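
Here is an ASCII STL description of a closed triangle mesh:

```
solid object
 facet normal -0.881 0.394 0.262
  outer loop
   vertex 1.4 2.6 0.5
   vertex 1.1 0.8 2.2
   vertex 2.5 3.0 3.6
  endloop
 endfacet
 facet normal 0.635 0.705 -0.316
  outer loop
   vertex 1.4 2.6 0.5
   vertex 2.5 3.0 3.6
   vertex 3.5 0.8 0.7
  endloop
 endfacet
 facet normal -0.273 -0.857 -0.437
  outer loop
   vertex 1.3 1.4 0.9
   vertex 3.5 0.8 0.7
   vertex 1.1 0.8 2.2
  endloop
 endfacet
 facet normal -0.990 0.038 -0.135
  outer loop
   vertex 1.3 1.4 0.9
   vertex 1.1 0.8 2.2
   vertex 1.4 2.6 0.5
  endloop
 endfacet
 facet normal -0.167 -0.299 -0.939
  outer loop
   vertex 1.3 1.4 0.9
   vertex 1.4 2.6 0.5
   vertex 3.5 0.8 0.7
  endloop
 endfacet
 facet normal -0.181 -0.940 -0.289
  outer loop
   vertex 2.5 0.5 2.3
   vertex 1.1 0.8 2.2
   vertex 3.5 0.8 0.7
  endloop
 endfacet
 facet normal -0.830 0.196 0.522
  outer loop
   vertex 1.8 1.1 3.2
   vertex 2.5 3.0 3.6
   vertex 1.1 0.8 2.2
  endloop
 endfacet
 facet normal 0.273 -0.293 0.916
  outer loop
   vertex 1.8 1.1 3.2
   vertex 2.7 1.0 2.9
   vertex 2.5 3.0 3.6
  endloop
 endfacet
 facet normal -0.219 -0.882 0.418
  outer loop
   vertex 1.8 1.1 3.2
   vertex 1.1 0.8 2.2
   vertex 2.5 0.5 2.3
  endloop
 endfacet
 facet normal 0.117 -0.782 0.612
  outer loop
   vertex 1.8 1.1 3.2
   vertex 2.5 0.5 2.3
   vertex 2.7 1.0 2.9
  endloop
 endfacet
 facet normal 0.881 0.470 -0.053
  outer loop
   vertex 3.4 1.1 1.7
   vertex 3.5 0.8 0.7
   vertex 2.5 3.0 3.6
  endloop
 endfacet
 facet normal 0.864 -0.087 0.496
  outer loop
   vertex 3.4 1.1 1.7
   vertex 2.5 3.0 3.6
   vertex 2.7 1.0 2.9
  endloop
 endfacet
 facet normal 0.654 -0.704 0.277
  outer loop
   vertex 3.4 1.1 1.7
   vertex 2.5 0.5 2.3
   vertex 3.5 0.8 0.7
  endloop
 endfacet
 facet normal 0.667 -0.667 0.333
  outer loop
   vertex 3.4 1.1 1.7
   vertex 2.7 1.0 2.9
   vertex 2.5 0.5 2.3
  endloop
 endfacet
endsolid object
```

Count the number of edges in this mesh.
21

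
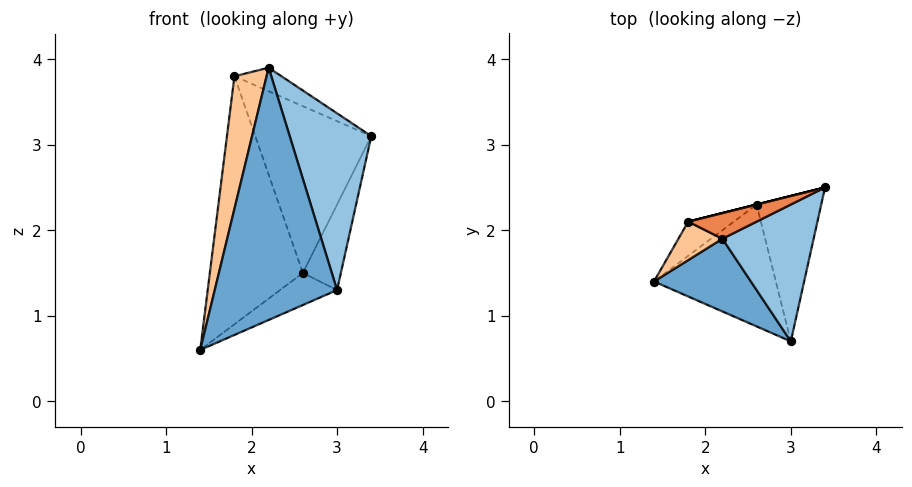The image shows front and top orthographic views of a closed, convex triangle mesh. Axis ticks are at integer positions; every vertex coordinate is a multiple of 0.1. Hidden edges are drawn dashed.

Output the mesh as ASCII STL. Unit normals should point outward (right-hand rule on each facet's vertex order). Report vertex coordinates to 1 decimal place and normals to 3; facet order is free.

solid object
 facet normal -0.476 -0.845 0.243
  outer loop
   vertex 2.2 1.9 3.9
   vertex 1.4 1.4 0.6
   vertex 3.0 0.7 1.3
  endloop
 endfacet
 facet normal 0.626 -0.616 0.477
  outer loop
   vertex 2.2 1.9 3.9
   vertex 3.0 0.7 1.3
   vertex 3.4 2.5 3.1
  endloop
 endfacet
 facet normal 0.471 0.224 -0.853
  outer loop
   vertex 2.6 2.3 1.5
   vertex 3.0 0.7 1.3
   vertex 1.4 1.4 0.6
  endloop
 endfacet
 facet normal 0.848 0.269 -0.457
  outer loop
   vertex 2.6 2.3 1.5
   vertex 3.4 2.5 3.1
   vertex 3.0 0.7 1.3
  endloop
 endfacet
 facet normal 0.152 0.668 0.729
  outer loop
   vertex 1.8 2.1 3.8
   vertex 2.2 1.9 3.9
   vertex 3.4 2.5 3.1
  endloop
 endfacet
 facet normal -0.243 0.970 0.000
  outer loop
   vertex 1.8 2.1 3.8
   vertex 3.4 2.5 3.1
   vertex 2.6 2.3 1.5
  endloop
 endfacet
 facet normal -0.482 -0.842 0.244
  outer loop
   vertex 1.8 2.1 3.8
   vertex 1.4 1.4 0.6
   vertex 2.2 1.9 3.9
  endloop
 endfacet
 facet normal -0.539 0.834 -0.115
  outer loop
   vertex 1.8 2.1 3.8
   vertex 2.6 2.3 1.5
   vertex 1.4 1.4 0.6
  endloop
 endfacet
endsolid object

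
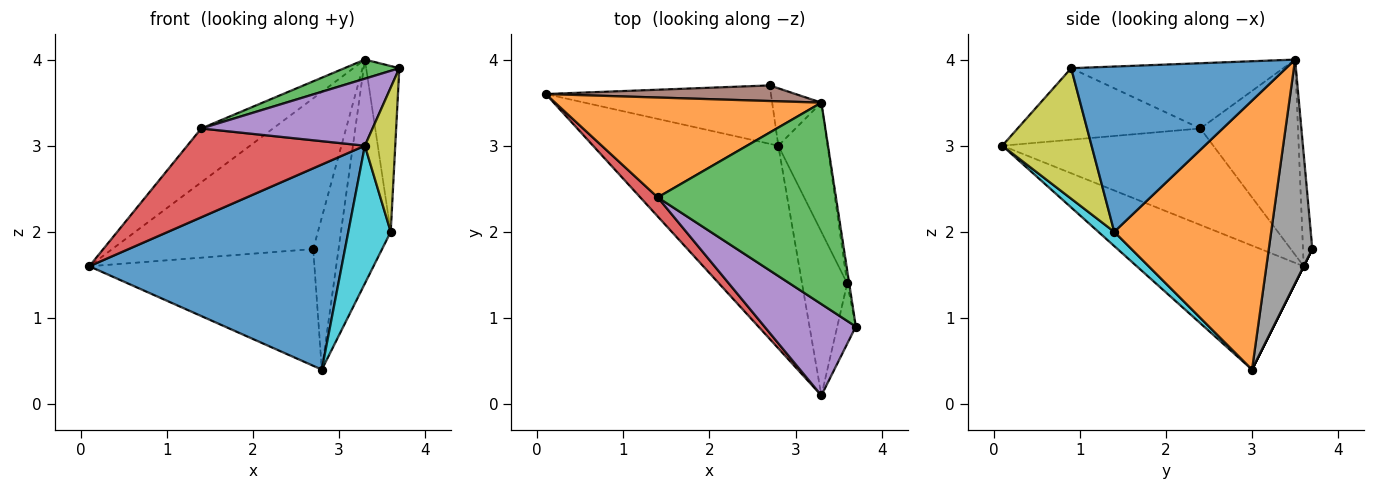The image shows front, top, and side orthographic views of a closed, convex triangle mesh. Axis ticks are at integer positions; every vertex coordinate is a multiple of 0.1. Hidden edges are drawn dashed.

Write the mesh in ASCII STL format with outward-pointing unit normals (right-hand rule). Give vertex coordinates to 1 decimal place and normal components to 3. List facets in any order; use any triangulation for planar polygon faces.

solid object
 facet normal -0.426 -0.644 -0.636
  outer loop
   vertex 3.3 0.1 3.0
   vertex 0.1 3.6 1.6
   vertex 2.8 3.0 0.4
  endloop
 endfacet
 facet normal -0.542 0.399 0.740
  outer loop
   vertex 1.4 2.4 3.2
   vertex 3.3 3.5 4.0
   vertex 0.1 3.6 1.6
  endloop
 endfacet
 facet normal -0.342 -0.089 0.935
  outer loop
   vertex 1.4 2.4 3.2
   vertex 3.7 0.9 3.9
   vertex 3.3 3.5 4.0
  endloop
 endfacet
 facet normal -0.758 -0.638 0.137
  outer loop
   vertex 1.4 2.4 3.2
   vertex 0.1 3.6 1.6
   vertex 3.3 0.1 3.0
  endloop
 endfacet
 facet normal -0.534 -0.500 0.682
  outer loop
   vertex 1.4 2.4 3.2
   vertex 3.3 0.1 3.0
   vertex 3.7 0.9 3.9
  endloop
 endfacet
 facet normal -0.046 0.994 0.103
  outer loop
   vertex 2.7 3.7 1.8
   vertex 0.1 3.6 1.6
   vertex 3.3 3.5 4.0
  endloop
 endfacet
 facet normal 0.000 0.894 -0.447
  outer loop
   vertex 2.7 3.7 1.8
   vertex 2.8 3.0 0.4
   vertex 0.1 3.6 1.6
  endloop
 endfacet
 facet normal 0.849 0.494 -0.187
  outer loop
   vertex 2.7 3.7 1.8
   vertex 3.3 3.5 4.0
   vertex 2.8 3.0 0.4
  endloop
 endfacet
 facet normal 0.938 -0.319 -0.133
  outer loop
   vertex 3.6 1.4 2.0
   vertex 3.7 0.9 3.9
   vertex 3.3 0.1 3.0
  endloop
 endfacet
 facet normal 0.235 -0.626 -0.744
  outer loop
   vertex 3.6 1.4 2.0
   vertex 3.3 0.1 3.0
   vertex 2.8 3.0 0.4
  endloop
 endfacet
 facet normal 0.988 0.152 -0.012
  outer loop
   vertex 3.6 1.4 2.0
   vertex 3.3 3.5 4.0
   vertex 3.7 0.9 3.9
  endloop
 endfacet
 facet normal 0.939 0.298 -0.172
  outer loop
   vertex 3.6 1.4 2.0
   vertex 2.8 3.0 0.4
   vertex 3.3 3.5 4.0
  endloop
 endfacet
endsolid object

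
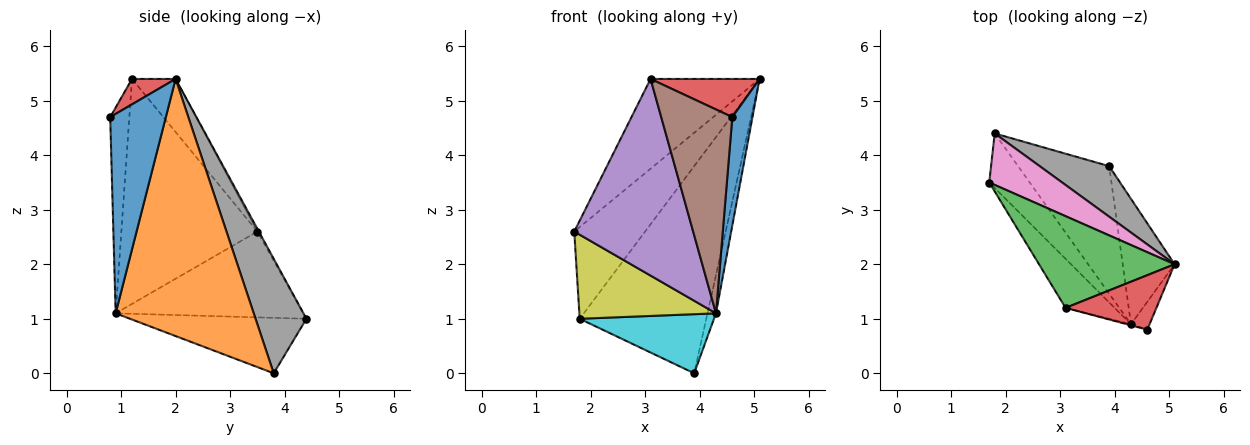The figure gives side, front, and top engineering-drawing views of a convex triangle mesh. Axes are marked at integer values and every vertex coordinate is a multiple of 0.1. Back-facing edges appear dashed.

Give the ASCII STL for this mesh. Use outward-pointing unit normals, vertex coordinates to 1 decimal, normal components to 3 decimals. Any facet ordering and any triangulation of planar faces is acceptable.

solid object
 facet normal 0.937 -0.339 -0.087
  outer loop
   vertex 4.3 0.9 1.1
   vertex 5.1 2.0 5.4
   vertex 4.6 0.8 4.7
  endloop
 endfacet
 facet normal 0.978 0.060 -0.197
  outer loop
   vertex 4.3 0.9 1.1
   vertex 3.9 3.8 0.0
   vertex 5.1 2.0 5.4
  endloop
 endfacet
 facet normal -0.269 0.674 0.688
  outer loop
   vertex 3.1 1.2 5.4
   vertex 5.1 2.0 5.4
   vertex 1.7 3.5 2.6
  endloop
 endfacet
 facet normal 0.224 -0.559 0.798
  outer loop
   vertex 3.1 1.2 5.4
   vertex 4.6 0.8 4.7
   vertex 5.1 2.0 5.4
  endloop
 endfacet
 facet normal -0.743 -0.649 -0.162
  outer loop
   vertex 3.1 1.2 5.4
   vertex 1.7 3.5 2.6
   vertex 4.3 0.9 1.1
  endloop
 endfacet
 facet normal -0.260 -0.966 -0.005
  outer loop
   vertex 3.1 1.2 5.4
   vertex 4.3 0.9 1.1
   vertex 4.6 0.8 4.7
  endloop
 endfacet
 facet normal -0.018 0.872 0.489
  outer loop
   vertex 1.8 4.4 1.0
   vertex 1.7 3.5 2.6
   vertex 5.1 2.0 5.4
  endloop
 endfacet
 facet normal 0.364 0.905 0.221
  outer loop
   vertex 1.8 4.4 1.0
   vertex 5.1 2.0 5.4
   vertex 3.9 3.8 0.0
  endloop
 endfacet
 facet normal -0.755 -0.550 -0.356
  outer loop
   vertex 1.8 4.4 1.0
   vertex 4.3 0.9 1.1
   vertex 1.7 3.5 2.6
  endloop
 endfacet
 facet normal -0.483 -0.368 -0.794
  outer loop
   vertex 1.8 4.4 1.0
   vertex 3.9 3.8 0.0
   vertex 4.3 0.9 1.1
  endloop
 endfacet
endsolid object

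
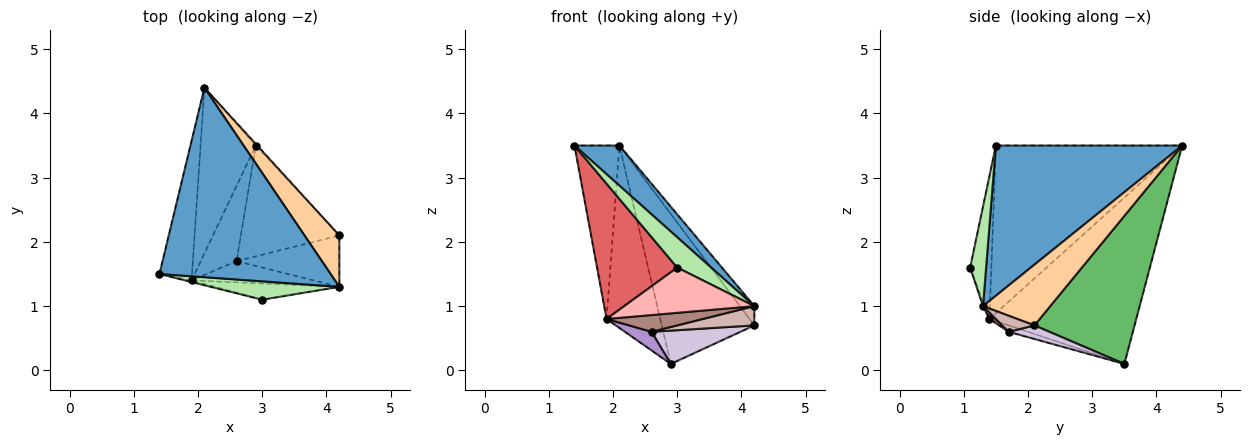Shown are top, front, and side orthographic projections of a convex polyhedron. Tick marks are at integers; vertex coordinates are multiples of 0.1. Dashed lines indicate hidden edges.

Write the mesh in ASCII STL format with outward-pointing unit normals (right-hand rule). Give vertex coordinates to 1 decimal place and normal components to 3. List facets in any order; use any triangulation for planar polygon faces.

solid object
 facet normal 0.651 -0.157 0.742
  outer loop
   vertex 2.1 4.4 3.5
   vertex 1.4 1.5 3.5
   vertex 4.2 1.3 1.0
  endloop
 endfacet
 facet normal -0.955 0.231 -0.185
  outer loop
   vertex 1.9 1.4 0.8
   vertex 1.4 1.5 3.5
   vertex 2.1 4.4 3.5
  endloop
 endfacet
 facet normal -0.897 0.328 -0.298
  outer loop
   vertex 1.9 1.4 0.8
   vertex 2.1 4.4 3.5
   vertex 2.9 3.5 0.1
  endloop
 endfacet
 facet normal 0.853 0.183 0.489
  outer loop
   vertex 4.2 2.1 0.7
   vertex 2.1 4.4 3.5
   vertex 4.2 1.3 1.0
  endloop
 endfacet
 facet normal 0.734 0.679 -0.007
  outer loop
   vertex 4.2 2.1 0.7
   vertex 2.9 3.5 0.1
   vertex 2.1 4.4 3.5
  endloop
 endfacet
 facet normal 0.373 -0.794 0.481
  outer loop
   vertex 3.0 1.1 1.6
   vertex 4.2 1.3 1.0
   vertex 1.4 1.5 3.5
  endloop
 endfacet
 facet normal -0.255 -0.967 -0.011
  outer loop
   vertex 3.0 1.1 1.6
   vertex 1.4 1.5 3.5
   vertex 1.9 1.4 0.8
  endloop
 endfacet
 facet normal -0.012 -0.941 -0.337
  outer loop
   vertex 3.0 1.1 1.6
   vertex 1.9 1.4 0.8
   vertex 4.2 1.3 1.0
  endloop
 endfacet
 facet normal -0.172 -0.237 -0.956
  outer loop
   vertex 2.6 1.7 0.6
   vertex 1.9 1.4 0.8
   vertex 2.9 3.5 0.1
  endloop
 endfacet
 facet normal 0.131 -0.286 -0.949
  outer loop
   vertex 2.6 1.7 0.6
   vertex 2.9 3.5 0.1
   vertex 4.2 2.1 0.7
  endloop
 endfacet
 facet normal 0.041 -0.619 -0.784
  outer loop
   vertex 2.6 1.7 0.6
   vertex 4.2 1.3 1.0
   vertex 1.9 1.4 0.8
  endloop
 endfacet
 facet normal 0.145 -0.347 -0.926
  outer loop
   vertex 2.6 1.7 0.6
   vertex 4.2 2.1 0.7
   vertex 4.2 1.3 1.0
  endloop
 endfacet
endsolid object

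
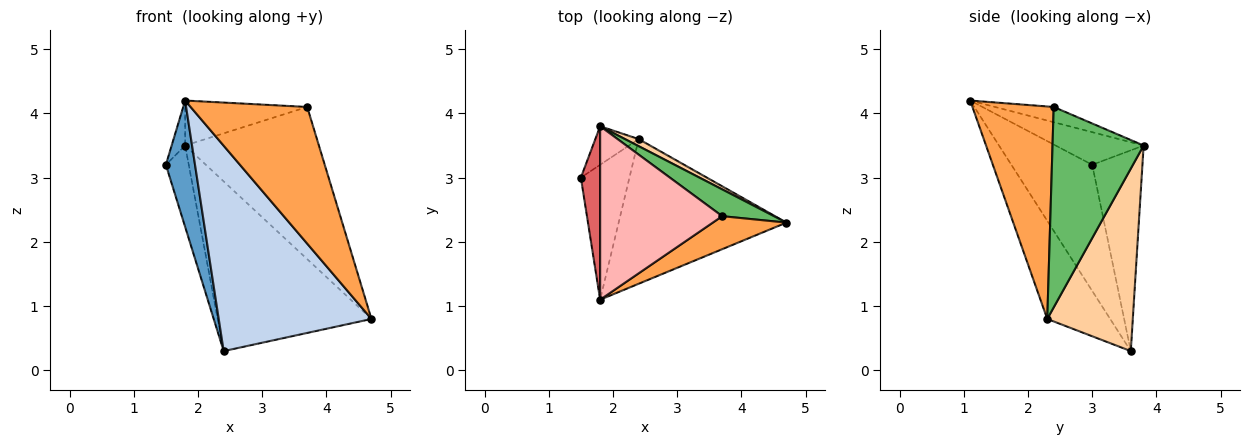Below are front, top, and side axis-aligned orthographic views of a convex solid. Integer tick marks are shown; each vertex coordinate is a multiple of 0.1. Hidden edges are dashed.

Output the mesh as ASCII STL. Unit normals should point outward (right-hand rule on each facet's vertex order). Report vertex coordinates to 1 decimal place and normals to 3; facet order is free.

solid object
 facet normal -0.885 -0.319 -0.340
  outer loop
   vertex 2.4 3.6 0.3
   vertex 1.8 1.1 4.2
   vertex 1.5 3.0 3.2
  endloop
 endfacet
 facet normal -0.319 -0.775 -0.546
  outer loop
   vertex 2.4 3.6 0.3
   vertex 4.7 2.3 0.8
   vertex 1.8 1.1 4.2
  endloop
 endfacet
 facet normal 0.561 -0.805 0.194
  outer loop
   vertex 3.7 2.4 4.1
   vertex 1.8 1.1 4.2
   vertex 4.7 2.3 0.8
  endloop
 endfacet
 facet normal 0.486 0.873 0.036
  outer loop
   vertex 1.8 3.8 3.5
   vertex 4.7 2.3 0.8
   vertex 2.4 3.6 0.3
  endloop
 endfacet
 facet normal 0.557 0.818 0.144
  outer loop
   vertex 1.8 3.8 3.5
   vertex 3.7 2.4 4.1
   vertex 4.7 2.3 0.8
  endloop
 endfacet
 facet normal -0.893 0.407 -0.193
  outer loop
   vertex 1.8 3.8 3.5
   vertex 2.4 3.6 0.3
   vertex 1.5 3.0 3.2
  endloop
 endfacet
 facet normal -0.853 0.131 0.505
  outer loop
   vertex 1.8 3.8 3.5
   vertex 1.5 3.0 3.2
   vertex 1.8 1.1 4.2
  endloop
 endfacet
 facet normal -0.120 0.249 0.961
  outer loop
   vertex 1.8 3.8 3.5
   vertex 1.8 1.1 4.2
   vertex 3.7 2.4 4.1
  endloop
 endfacet
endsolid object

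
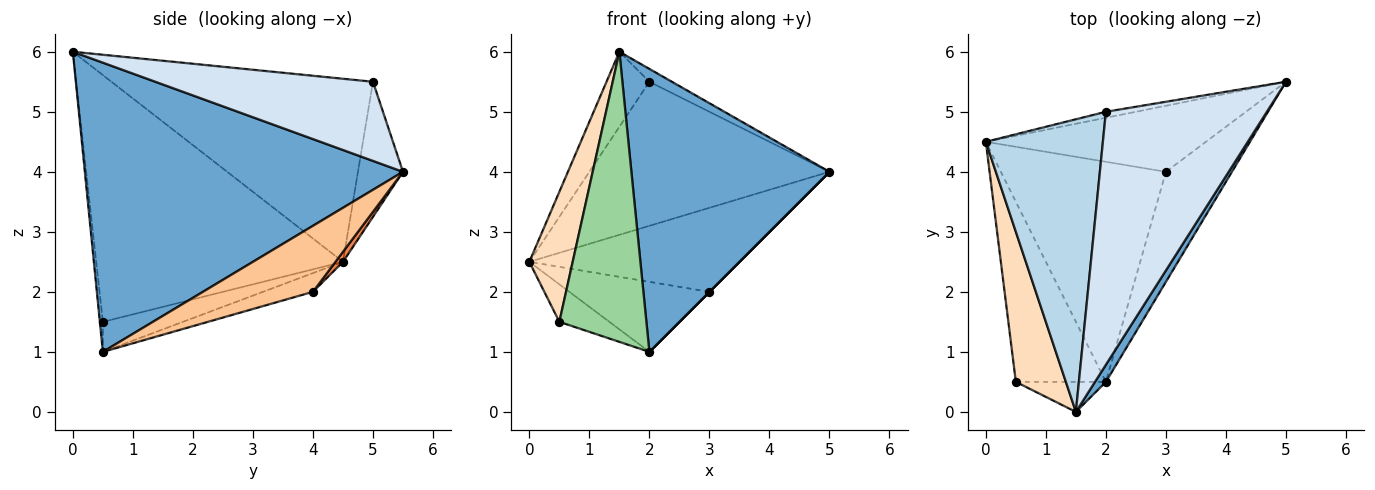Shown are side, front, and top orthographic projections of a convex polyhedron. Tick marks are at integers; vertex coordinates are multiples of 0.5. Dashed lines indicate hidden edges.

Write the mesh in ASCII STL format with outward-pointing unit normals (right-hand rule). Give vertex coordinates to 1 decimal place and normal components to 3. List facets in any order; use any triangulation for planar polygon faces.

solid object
 facet normal 0.848 -0.528 0.032
  outer loop
   vertex 2.0 0.5 1.0
   vertex 5.0 5.5 4.0
   vertex 1.5 0.0 6.0
  endloop
 endfacet
 facet normal -0.184 0.982 -0.041
  outer loop
   vertex 2.0 5.0 5.5
   vertex 5.0 5.5 4.0
   vertex 0.0 4.5 2.5
  endloop
 endfacet
 facet normal -0.835 0.137 0.534
  outer loop
   vertex 2.0 5.0 5.5
   vertex 0.0 4.5 2.5
   vertex 1.5 0.0 6.0
  endloop
 endfacet
 facet normal 0.441 0.046 0.897
  outer loop
   vertex 2.0 5.0 5.5
   vertex 1.5 0.0 6.0
   vertex 5.0 5.5 4.0
  endloop
 endfacet
 facet normal 0.028 0.786 -0.618
  outer loop
   vertex 3.0 4.0 2.0
   vertex 0.0 4.5 2.5
   vertex 5.0 5.5 4.0
  endloop
 endfacet
 facet normal -0.108 0.301 -0.947
  outer loop
   vertex 3.0 4.0 2.0
   vertex 2.0 0.5 1.0
   vertex 0.0 4.5 2.5
  endloop
 endfacet
 facet normal 0.707 0.000 -0.707
  outer loop
   vertex 3.0 4.0 2.0
   vertex 5.0 5.5 4.0
   vertex 2.0 0.5 1.0
  endloop
 endfacet
 facet normal -0.966 -0.170 0.196
  outer loop
   vertex 0.5 0.5 1.5
   vertex 1.5 0.0 6.0
   vertex 0.0 4.5 2.5
  endloop
 endfacet
 facet normal -0.310 0.194 -0.931
  outer loop
   vertex 0.5 0.5 1.5
   vertex 0.0 4.5 2.5
   vertex 2.0 0.5 1.0
  endloop
 endfacet
 facet normal -0.034 -0.994 -0.103
  outer loop
   vertex 0.5 0.5 1.5
   vertex 2.0 0.5 1.0
   vertex 1.5 0.0 6.0
  endloop
 endfacet
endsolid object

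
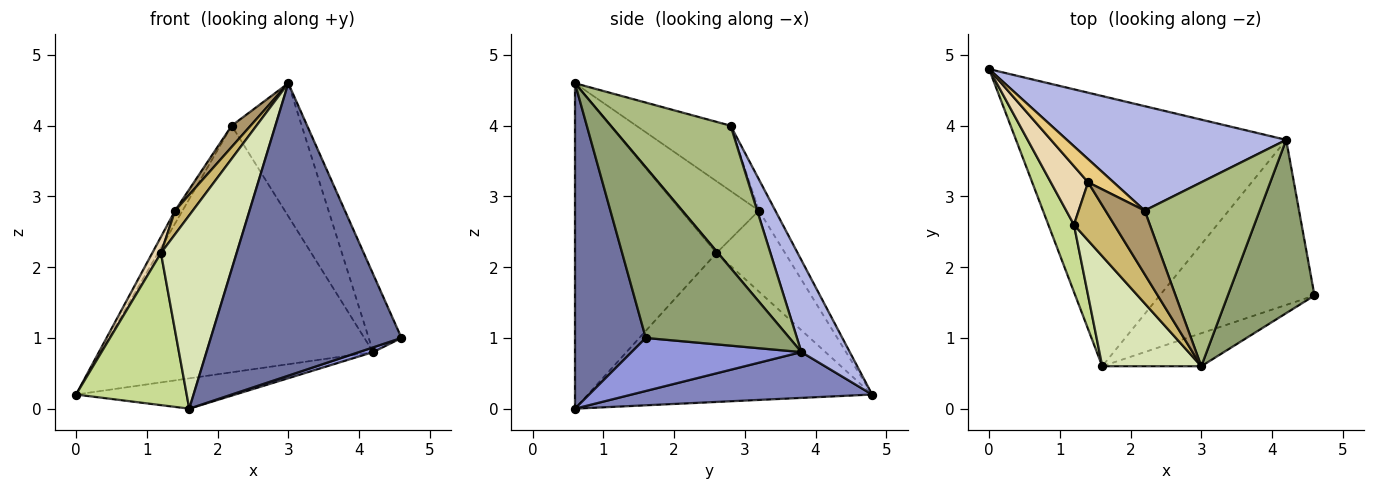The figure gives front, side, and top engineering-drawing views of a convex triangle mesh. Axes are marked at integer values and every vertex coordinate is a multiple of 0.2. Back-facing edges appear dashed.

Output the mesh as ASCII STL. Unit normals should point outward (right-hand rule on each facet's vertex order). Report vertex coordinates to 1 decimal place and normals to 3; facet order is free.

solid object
 facet normal 0.346 -0.932 -0.105
  outer loop
   vertex 3.0 0.6 4.6
   vertex 1.6 0.6 0.0
   vertex 4.6 1.6 1.0
  endloop
 endfacet
 facet normal 0.166 0.110 -0.980
  outer loop
   vertex 4.2 3.8 0.8
   vertex 1.6 0.6 0.0
   vertex 0.0 4.8 0.2
  endloop
 endfacet
 facet normal 0.324 -0.027 -0.946
  outer loop
   vertex 4.2 3.8 0.8
   vertex 4.6 1.6 1.0
   vertex 1.6 0.6 0.0
  endloop
 endfacet
 facet normal 0.161 0.909 0.385
  outer loop
   vertex 4.2 3.8 0.8
   vertex 0.0 4.8 0.2
   vertex 2.2 2.8 4.0
  endloop
 endfacet
 facet normal 0.874 0.199 0.444
  outer loop
   vertex 4.2 3.8 0.8
   vertex 3.0 0.6 4.6
   vertex 4.6 1.6 1.0
  endloop
 endfacet
 facet normal 0.708 0.414 0.572
  outer loop
   vertex 4.2 3.8 0.8
   vertex 2.2 2.8 4.0
   vertex 3.0 0.6 4.6
  endloop
 endfacet
 facet normal -0.920 -0.358 0.158
  outer loop
   vertex 1.2 2.6 2.2
   vertex 0.0 4.8 0.2
   vertex 1.6 0.6 0.0
  endloop
 endfacet
 facet normal -0.852 -0.455 0.259
  outer loop
   vertex 1.2 2.6 2.2
   vertex 1.6 0.6 0.0
   vertex 3.0 0.6 4.6
  endloop
 endfacet
 facet normal -0.845 -0.169 0.507
  outer loop
   vertex 1.4 3.2 2.8
   vertex 3.0 0.6 4.6
   vertex 2.2 2.8 4.0
  endloop
 endfacet
 facet normal -0.856 -0.194 0.480
  outer loop
   vertex 1.4 3.2 2.8
   vertex 1.2 2.6 2.2
   vertex 3.0 0.6 4.6
  endloop
 endfacet
 facet normal -0.730 0.332 0.597
  outer loop
   vertex 1.4 3.2 2.8
   vertex 2.2 2.8 4.0
   vertex 0.0 4.8 0.2
  endloop
 endfacet
 facet normal -0.902 -0.115 0.415
  outer loop
   vertex 1.4 3.2 2.8
   vertex 0.0 4.8 0.2
   vertex 1.2 2.6 2.2
  endloop
 endfacet
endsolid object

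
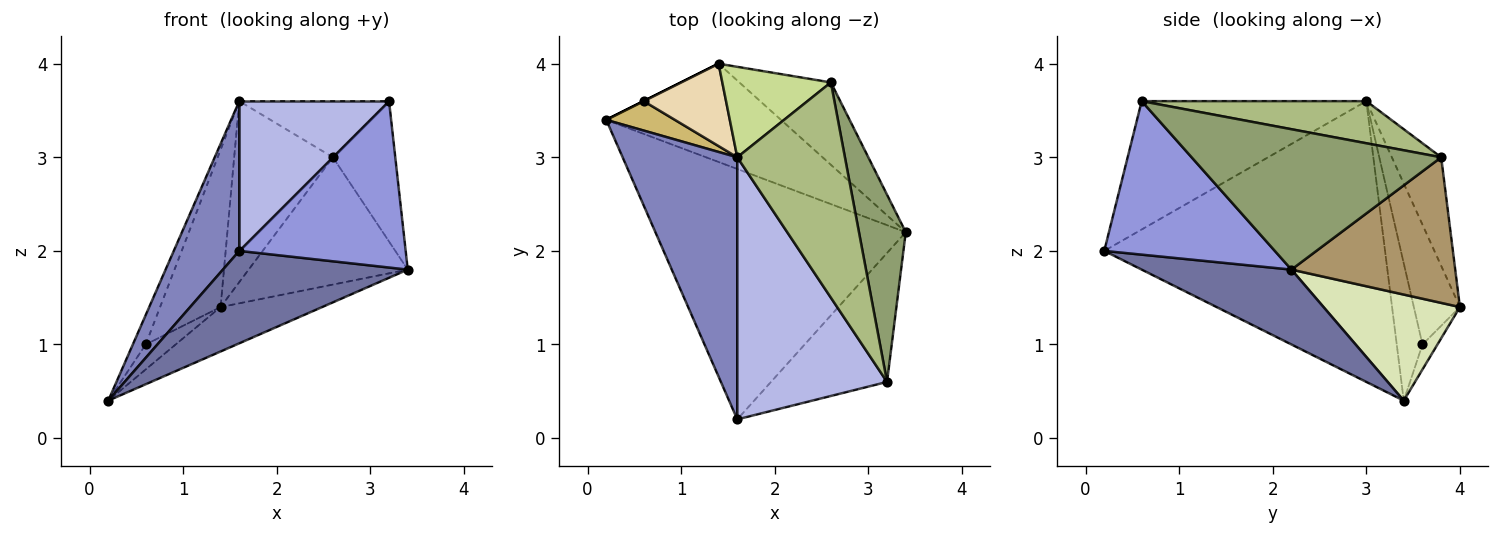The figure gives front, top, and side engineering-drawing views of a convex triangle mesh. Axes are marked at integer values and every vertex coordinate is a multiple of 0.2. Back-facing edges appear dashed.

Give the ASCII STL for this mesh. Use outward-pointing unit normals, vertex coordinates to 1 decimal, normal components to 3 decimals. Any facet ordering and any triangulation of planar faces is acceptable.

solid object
 facet normal 0.270 -0.333 -0.903
  outer loop
   vertex 1.6 0.2 2.0
   vertex 0.2 3.4 0.4
   vertex 3.4 2.2 1.8
  endloop
 endfacet
 facet normal -0.905 -0.211 0.370
  outer loop
   vertex 1.6 3.0 3.6
   vertex 0.2 3.4 0.4
   vertex 1.6 0.2 2.0
  endloop
 endfacet
 facet normal 0.630 -0.614 -0.476
  outer loop
   vertex 3.2 0.6 3.6
   vertex 1.6 0.2 2.0
   vertex 3.4 2.2 1.8
  endloop
 endfacet
 facet normal -0.597 -0.398 0.697
  outer loop
   vertex 3.2 0.6 3.6
   vertex 1.6 3.0 3.6
   vertex 1.6 0.2 2.0
  endloop
 endfacet
 facet normal 0.923 0.231 0.308
  outer loop
   vertex 2.6 3.8 3.0
   vertex 3.2 0.6 3.6
   vertex 3.4 2.2 1.8
  endloop
 endfacet
 facet normal 0.354 0.236 0.905
  outer loop
   vertex 2.6 3.8 3.0
   vertex 1.6 3.0 3.6
   vertex 3.2 0.6 3.6
  endloop
 endfacet
 facet normal -0.408 0.816 0.408
  outer loop
   vertex 1.4 4.0 1.4
   vertex 1.6 3.0 3.6
   vertex 2.6 3.8 3.0
  endloop
 endfacet
 facet normal 0.484 0.361 -0.797
  outer loop
   vertex 1.4 4.0 1.4
   vertex 3.4 2.2 1.8
   vertex 0.2 3.4 0.4
  endloop
 endfacet
 facet normal 0.654 0.635 -0.411
  outer loop
   vertex 1.4 4.0 1.4
   vertex 2.6 3.8 3.0
   vertex 3.4 2.2 1.8
  endloop
 endfacet
 facet normal -0.816 0.408 0.408
  outer loop
   vertex 0.6 3.6 1.0
   vertex 0.2 3.4 0.4
   vertex 1.6 3.0 3.6
  endloop
 endfacet
 facet normal -0.447 0.894 0.000
  outer loop
   vertex 0.6 3.6 1.0
   vertex 1.4 4.0 1.4
   vertex 0.2 3.4 0.4
  endloop
 endfacet
 facet normal -0.559 0.734 0.385
  outer loop
   vertex 0.6 3.6 1.0
   vertex 1.6 3.0 3.6
   vertex 1.4 4.0 1.4
  endloop
 endfacet
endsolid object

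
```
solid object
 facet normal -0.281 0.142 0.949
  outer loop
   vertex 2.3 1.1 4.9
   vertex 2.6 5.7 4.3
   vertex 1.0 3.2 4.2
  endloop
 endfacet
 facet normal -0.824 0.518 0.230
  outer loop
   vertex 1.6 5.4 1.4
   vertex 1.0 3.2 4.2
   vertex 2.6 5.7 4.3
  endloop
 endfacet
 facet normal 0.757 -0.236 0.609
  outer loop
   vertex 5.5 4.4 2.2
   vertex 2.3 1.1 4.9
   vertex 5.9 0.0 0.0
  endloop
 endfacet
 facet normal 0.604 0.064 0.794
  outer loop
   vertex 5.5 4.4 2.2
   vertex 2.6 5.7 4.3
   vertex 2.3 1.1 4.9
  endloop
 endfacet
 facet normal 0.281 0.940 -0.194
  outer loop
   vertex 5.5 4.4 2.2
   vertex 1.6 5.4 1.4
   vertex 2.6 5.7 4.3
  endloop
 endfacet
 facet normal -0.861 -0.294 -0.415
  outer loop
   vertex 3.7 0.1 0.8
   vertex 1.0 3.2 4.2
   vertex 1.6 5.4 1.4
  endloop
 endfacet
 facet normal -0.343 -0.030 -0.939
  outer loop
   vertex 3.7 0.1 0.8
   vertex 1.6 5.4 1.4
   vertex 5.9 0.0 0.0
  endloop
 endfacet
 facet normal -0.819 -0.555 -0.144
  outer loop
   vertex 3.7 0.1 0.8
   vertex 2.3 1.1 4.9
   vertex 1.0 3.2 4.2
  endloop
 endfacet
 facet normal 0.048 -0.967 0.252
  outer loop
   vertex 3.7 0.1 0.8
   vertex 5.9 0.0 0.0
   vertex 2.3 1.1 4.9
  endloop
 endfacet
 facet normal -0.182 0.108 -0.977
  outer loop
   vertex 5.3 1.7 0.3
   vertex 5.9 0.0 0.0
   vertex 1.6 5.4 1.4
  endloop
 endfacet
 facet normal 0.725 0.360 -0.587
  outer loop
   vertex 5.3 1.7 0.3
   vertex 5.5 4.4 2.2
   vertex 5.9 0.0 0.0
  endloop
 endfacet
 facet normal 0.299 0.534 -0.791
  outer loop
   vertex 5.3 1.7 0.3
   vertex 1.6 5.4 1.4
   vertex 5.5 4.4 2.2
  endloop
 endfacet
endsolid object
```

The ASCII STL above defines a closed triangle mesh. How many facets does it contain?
12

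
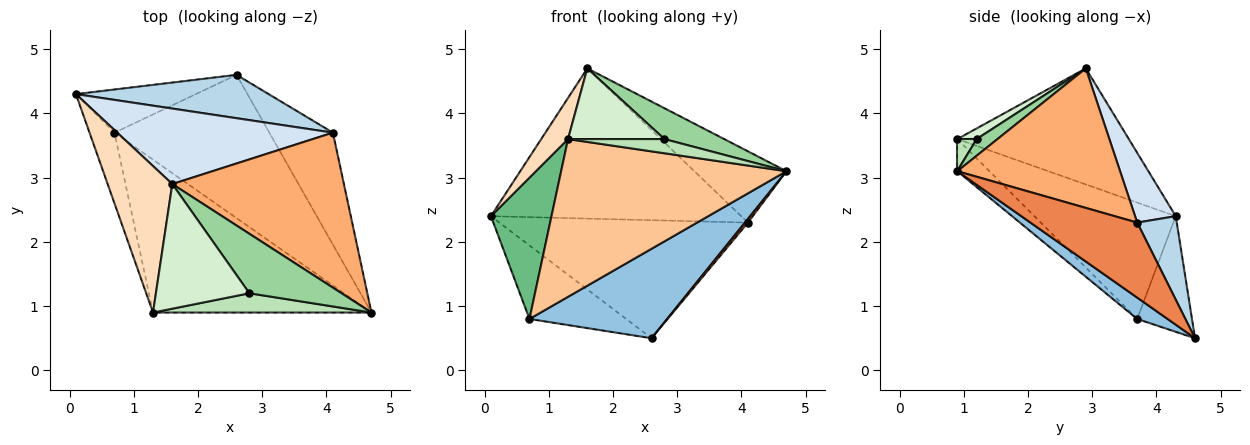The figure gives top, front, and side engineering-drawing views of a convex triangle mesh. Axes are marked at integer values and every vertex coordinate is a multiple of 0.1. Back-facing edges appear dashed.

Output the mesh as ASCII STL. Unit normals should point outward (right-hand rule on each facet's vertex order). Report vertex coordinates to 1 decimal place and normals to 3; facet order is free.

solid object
 facet normal -0.439 0.775 -0.455
  outer loop
   vertex 0.7 3.7 0.8
   vertex 0.1 4.3 2.4
   vertex 2.6 4.6 0.5
  endloop
 endfacet
 facet normal 0.116 -0.526 -0.842
  outer loop
   vertex 0.7 3.7 0.8
   vertex 2.6 4.6 0.5
   vertex 4.7 0.9 3.1
  endloop
 endfacet
 facet normal 0.148 0.928 0.341
  outer loop
   vertex 4.1 3.7 2.3
   vertex 2.6 4.6 0.5
   vertex 0.1 4.3 2.4
  endloop
 endfacet
 facet normal 0.144 0.884 0.444
  outer loop
   vertex 4.1 3.7 2.3
   vertex 0.1 4.3 2.4
   vertex 1.6 2.9 4.7
  endloop
 endfacet
 facet normal 0.763 -0.021 -0.646
  outer loop
   vertex 4.1 3.7 2.3
   vertex 4.7 0.9 3.1
   vertex 2.6 4.6 0.5
  endloop
 endfacet
 facet normal 0.594 0.336 0.731
  outer loop
   vertex 4.1 3.7 2.3
   vertex 1.6 2.9 4.7
   vertex 4.7 0.9 3.1
  endloop
 endfacet
 facet normal -0.102 -0.714 -0.692
  outer loop
   vertex 1.3 0.9 3.6
   vertex 0.7 3.7 0.8
   vertex 4.7 0.9 3.1
  endloop
 endfacet
 facet normal -0.866 -0.135 0.482
  outer loop
   vertex 1.3 0.9 3.6
   vertex 1.6 2.9 4.7
   vertex 0.1 4.3 2.4
  endloop
 endfacet
 facet normal -0.902 -0.386 -0.193
  outer loop
   vertex 1.3 0.9 3.6
   vertex 0.1 4.3 2.4
   vertex 0.7 3.7 0.8
  endloop
 endfacet
 facet normal 0.159 -0.455 0.876
  outer loop
   vertex 2.8 1.2 3.6
   vertex 4.7 0.9 3.1
   vertex 1.6 2.9 4.7
  endloop
 endfacet
 facet normal 0.118 -0.588 0.800
  outer loop
   vertex 2.8 1.2 3.6
   vertex 1.3 0.9 3.6
   vertex 4.7 0.9 3.1
  endloop
 endfacet
 facet normal 0.098 -0.491 0.866
  outer loop
   vertex 2.8 1.2 3.6
   vertex 1.6 2.9 4.7
   vertex 1.3 0.9 3.6
  endloop
 endfacet
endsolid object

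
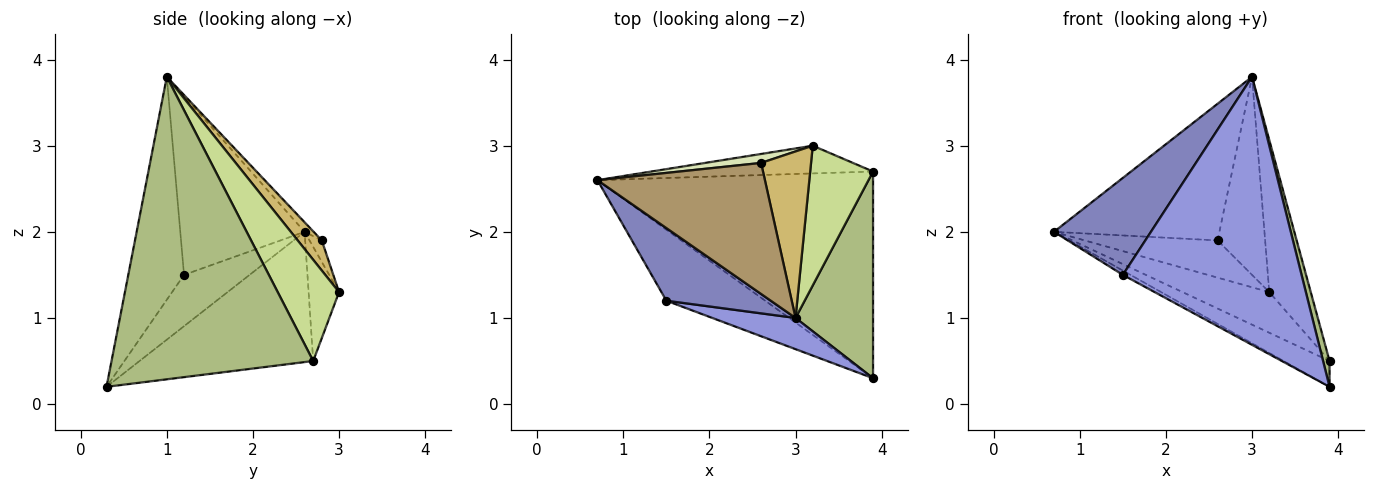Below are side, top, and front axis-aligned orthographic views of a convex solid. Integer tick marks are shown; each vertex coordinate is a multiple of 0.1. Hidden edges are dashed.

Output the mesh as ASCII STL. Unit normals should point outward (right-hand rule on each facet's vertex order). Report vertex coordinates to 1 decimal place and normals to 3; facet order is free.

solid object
 facet normal -0.460 0.054 -0.886
  outer loop
   vertex 1.5 1.2 1.5
   vertex 0.7 2.6 2.0
   vertex 3.9 0.3 0.2
  endloop
 endfacet
 facet normal -0.716 -0.559 0.418
  outer loop
   vertex 1.5 1.2 1.5
   vertex 3.0 1.0 3.8
   vertex 0.7 2.6 2.0
  endloop
 endfacet
 facet normal -0.296 -0.949 0.111
  outer loop
   vertex 1.5 1.2 1.5
   vertex 3.9 0.3 0.2
   vertex 3.0 1.0 3.8
  endloop
 endfacet
 facet normal -0.425 0.112 -0.898
  outer loop
   vertex 3.9 2.7 0.5
   vertex 3.9 0.3 0.2
   vertex 0.7 2.6 2.0
  endloop
 endfacet
 facet normal -0.278 0.793 -0.541
  outer loop
   vertex 3.9 2.7 0.5
   vertex 0.7 2.6 2.0
   vertex 3.2 3.0 1.3
  endloop
 endfacet
 facet normal 0.968 -0.031 0.248
  outer loop
   vertex 3.9 2.7 0.5
   vertex 3.0 1.0 3.8
   vertex 3.9 0.3 0.2
  endloop
 endfacet
 facet normal 0.736 0.498 0.458
  outer loop
   vertex 3.9 2.7 0.5
   vertex 3.2 3.0 1.3
   vertex 3.0 1.0 3.8
  endloop
 endfacet
 facet normal -0.090 0.968 0.233
  outer loop
   vertex 2.6 2.8 1.9
   vertex 3.2 3.0 1.3
   vertex 0.7 2.6 2.0
  endloop
 endfacet
 facet normal -0.040 0.721 0.692
  outer loop
   vertex 2.6 2.8 1.9
   vertex 0.7 2.6 2.0
   vertex 3.0 1.0 3.8
  endloop
 endfacet
 facet normal 0.362 0.714 0.600
  outer loop
   vertex 2.6 2.8 1.9
   vertex 3.0 1.0 3.8
   vertex 3.2 3.0 1.3
  endloop
 endfacet
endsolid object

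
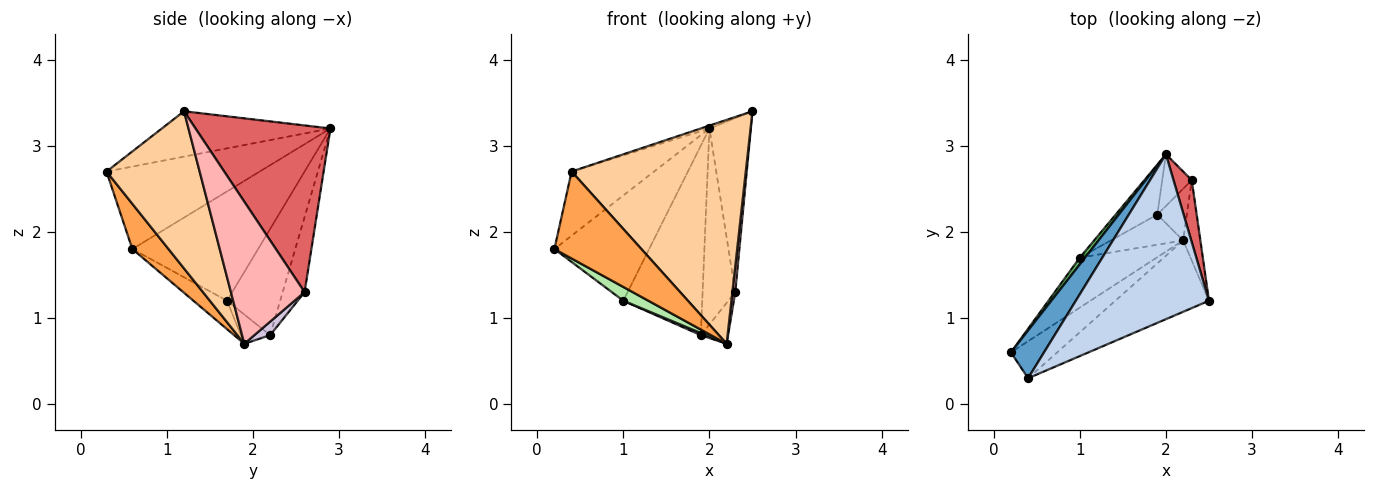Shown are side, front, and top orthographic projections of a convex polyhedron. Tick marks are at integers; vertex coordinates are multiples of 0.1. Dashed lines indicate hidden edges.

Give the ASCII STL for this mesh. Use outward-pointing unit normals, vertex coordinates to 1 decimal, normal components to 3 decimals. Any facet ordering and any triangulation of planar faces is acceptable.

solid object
 facet normal -0.830 0.447 0.333
  outer loop
   vertex 0.4 0.3 2.7
   vertex 2.0 2.9 3.2
   vertex 0.2 0.6 1.8
  endloop
 endfacet
 facet normal -0.323 0.016 0.946
  outer loop
   vertex 0.4 0.3 2.7
   vertex 2.5 1.2 3.4
   vertex 2.0 2.9 3.2
  endloop
 endfacet
 facet normal 0.357 -0.859 -0.366
  outer loop
   vertex 0.4 0.3 2.7
   vertex 0.2 0.6 1.8
   vertex 2.2 1.9 0.7
  endloop
 endfacet
 facet normal 0.454 -0.849 -0.271
  outer loop
   vertex 0.4 0.3 2.7
   vertex 2.2 1.9 0.7
   vertex 2.5 1.2 3.4
  endloop
 endfacet
 facet normal -0.798 0.601 0.038
  outer loop
   vertex 1.0 1.7 1.2
   vertex 0.2 0.6 1.8
   vertex 2.0 2.9 3.2
  endloop
 endfacet
 facet normal -0.337 -0.250 -0.908
  outer loop
   vertex 1.0 1.7 1.2
   vertex 2.2 1.9 0.7
   vertex 0.2 0.6 1.8
  endloop
 endfacet
 facet normal 0.951 0.292 0.104
  outer loop
   vertex 2.3 2.6 1.3
   vertex 2.0 2.9 3.2
   vertex 2.5 1.2 3.4
  endloop
 endfacet
 facet normal 0.992 -0.039 -0.120
  outer loop
   vertex 2.3 2.6 1.3
   vertex 2.5 1.2 3.4
   vertex 2.2 1.9 0.7
  endloop
 endfacet
 facet normal -0.374 -0.066 -0.925
  outer loop
   vertex 1.9 2.2 0.8
   vertex 2.2 1.9 0.7
   vertex 1.0 1.7 1.2
  endloop
 endfacet
 facet normal 0.338 0.584 -0.738
  outer loop
   vertex 1.9 2.2 0.8
   vertex 2.3 2.6 1.3
   vertex 2.2 1.9 0.7
  endloop
 endfacet
 facet normal -0.545 0.811 -0.214
  outer loop
   vertex 1.9 2.2 0.8
   vertex 1.0 1.7 1.2
   vertex 2.0 2.9 3.2
  endloop
 endfacet
 facet normal -0.544 0.811 -0.214
  outer loop
   vertex 1.9 2.2 0.8
   vertex 2.0 2.9 3.2
   vertex 2.3 2.6 1.3
  endloop
 endfacet
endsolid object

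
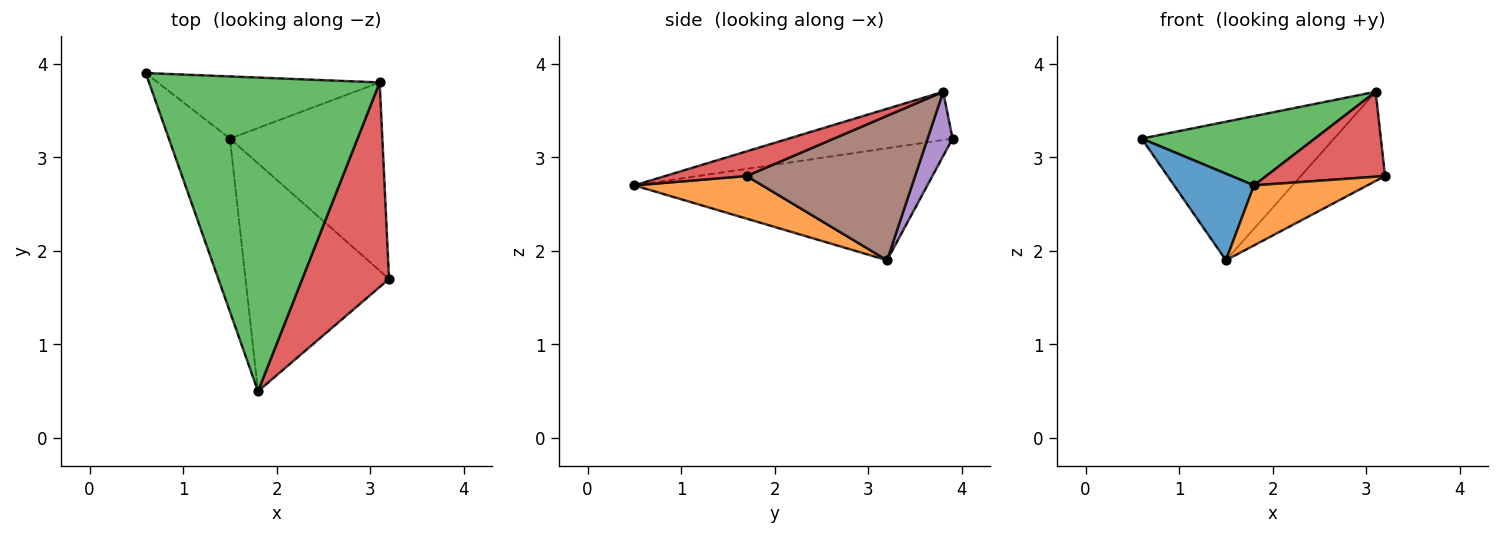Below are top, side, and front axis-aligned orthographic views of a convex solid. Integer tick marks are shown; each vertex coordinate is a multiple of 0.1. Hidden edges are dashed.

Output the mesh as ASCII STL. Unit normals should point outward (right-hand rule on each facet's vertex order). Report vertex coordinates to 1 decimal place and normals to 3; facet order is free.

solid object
 facet normal -0.854 -0.233 -0.466
  outer loop
   vertex 1.5 3.2 1.9
   vertex 1.8 0.5 2.7
   vertex 0.6 3.9 3.2
  endloop
 endfacet
 facet normal 0.276 -0.245 -0.929
  outer loop
   vertex 1.5 3.2 1.9
   vertex 3.2 1.7 2.8
   vertex 1.8 0.5 2.7
  endloop
 endfacet
 facet normal -0.200 -0.211 0.957
  outer loop
   vertex 3.1 3.8 3.7
   vertex 0.6 3.9 3.2
   vertex 1.8 0.5 2.7
  endloop
 endfacet
 facet normal 0.254 -0.371 0.893
  outer loop
   vertex 3.1 3.8 3.7
   vertex 1.8 0.5 2.7
   vertex 3.2 1.7 2.8
  endloop
 endfacet
 facet normal 0.118 0.906 -0.407
  outer loop
   vertex 3.1 3.8 3.7
   vertex 1.5 3.2 1.9
   vertex 0.6 3.9 3.2
  endloop
 endfacet
 facet normal 0.650 0.325 -0.686
  outer loop
   vertex 3.1 3.8 3.7
   vertex 3.2 1.7 2.8
   vertex 1.5 3.2 1.9
  endloop
 endfacet
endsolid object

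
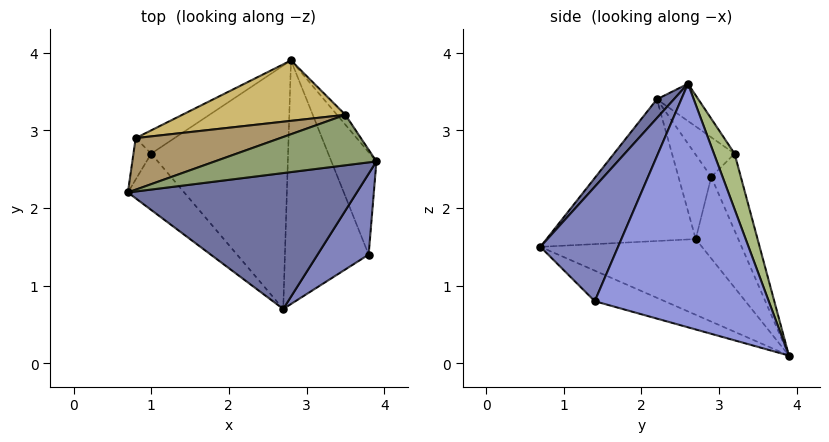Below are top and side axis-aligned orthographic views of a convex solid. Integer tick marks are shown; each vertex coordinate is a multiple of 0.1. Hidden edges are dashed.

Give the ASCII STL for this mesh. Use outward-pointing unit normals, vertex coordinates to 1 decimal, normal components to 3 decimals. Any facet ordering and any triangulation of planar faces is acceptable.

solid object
 facet normal 0.054 -0.756 0.653
  outer loop
   vertex 2.7 0.7 1.5
   vertex 3.9 2.6 3.6
   vertex 0.7 2.2 3.4
  endloop
 endfacet
 facet normal 0.637 -0.717 0.284
  outer loop
   vertex 3.8 1.4 0.8
   vertex 3.9 2.6 3.6
   vertex 2.7 0.7 1.5
  endloop
 endfacet
 facet normal 0.930 0.324 -0.172
  outer loop
   vertex 3.8 1.4 0.8
   vertex 2.8 3.9 0.1
   vertex 3.9 2.6 3.6
  endloop
 endfacet
 facet normal -0.318 -0.372 -0.872
  outer loop
   vertex 3.8 1.4 0.8
   vertex 2.7 0.7 1.5
   vertex 2.8 3.9 0.1
  endloop
 endfacet
 facet normal -0.136 0.795 0.591
  outer loop
   vertex 3.5 3.2 2.7
   vertex 0.7 2.2 3.4
   vertex 3.9 2.6 3.6
  endloop
 endfacet
 facet normal 0.906 0.400 -0.136
  outer loop
   vertex 3.5 3.2 2.7
   vertex 3.9 2.6 3.6
   vertex 2.8 3.9 0.1
  endloop
 endfacet
 facet normal -0.736 -0.611 -0.292
  outer loop
   vertex 1.0 2.7 1.6
   vertex 2.7 0.7 1.5
   vertex 0.7 2.2 3.4
  endloop
 endfacet
 facet normal -0.454 -0.345 -0.821
  outer loop
   vertex 1.0 2.7 1.6
   vertex 2.8 3.9 0.1
   vertex 2.7 0.7 1.5
  endloop
 endfacet
 facet normal -0.153 0.817 0.556
  outer loop
   vertex 0.8 2.9 2.4
   vertex 0.7 2.2 3.4
   vertex 3.5 3.2 2.7
  endloop
 endfacet
 facet normal -0.138 0.947 0.292
  outer loop
   vertex 0.8 2.9 2.4
   vertex 3.5 3.2 2.7
   vertex 2.8 3.9 0.1
  endloop
 endfacet
 facet normal -0.967 -0.153 -0.204
  outer loop
   vertex 0.8 2.9 2.4
   vertex 1.0 2.7 1.6
   vertex 0.7 2.2 3.4
  endloop
 endfacet
 facet normal -0.699 0.633 -0.333
  outer loop
   vertex 0.8 2.9 2.4
   vertex 2.8 3.9 0.1
   vertex 1.0 2.7 1.6
  endloop
 endfacet
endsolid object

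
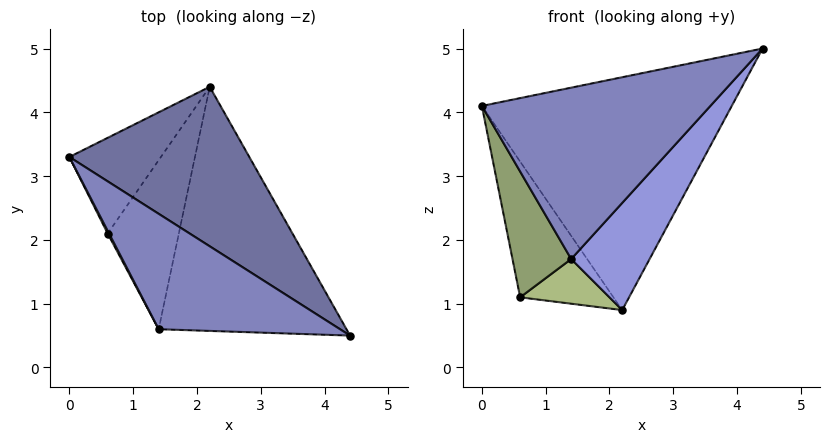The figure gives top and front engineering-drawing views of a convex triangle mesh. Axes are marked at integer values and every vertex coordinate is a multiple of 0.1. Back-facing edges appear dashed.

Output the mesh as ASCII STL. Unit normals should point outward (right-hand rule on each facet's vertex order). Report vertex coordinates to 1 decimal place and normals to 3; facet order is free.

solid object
 facet normal 0.379 0.764 0.523
  outer loop
   vertex 2.2 4.4 0.9
   vertex 0.0 3.3 4.1
   vertex 4.4 0.5 5.0
  endloop
 endfacet
 facet normal -0.540 -0.698 0.470
  outer loop
   vertex 1.4 0.6 1.7
   vertex 4.4 0.5 5.0
   vertex 0.0 3.3 4.1
  endloop
 endfacet
 facet normal 0.705 -0.285 -0.649
  outer loop
   vertex 1.4 0.6 1.7
   vertex 2.2 4.4 0.9
   vertex 4.4 0.5 5.0
  endloop
 endfacet
 facet normal -0.780 0.511 -0.361
  outer loop
   vertex 0.6 2.1 1.1
   vertex 0.0 3.3 4.1
   vertex 2.2 4.4 0.9
  endloop
 endfacet
 facet normal -0.884 -0.467 0.010
  outer loop
   vertex 0.6 2.1 1.1
   vertex 1.4 0.6 1.7
   vertex 0.0 3.3 4.1
  endloop
 endfacet
 facet normal 0.239 -0.248 -0.939
  outer loop
   vertex 0.6 2.1 1.1
   vertex 2.2 4.4 0.9
   vertex 1.4 0.6 1.7
  endloop
 endfacet
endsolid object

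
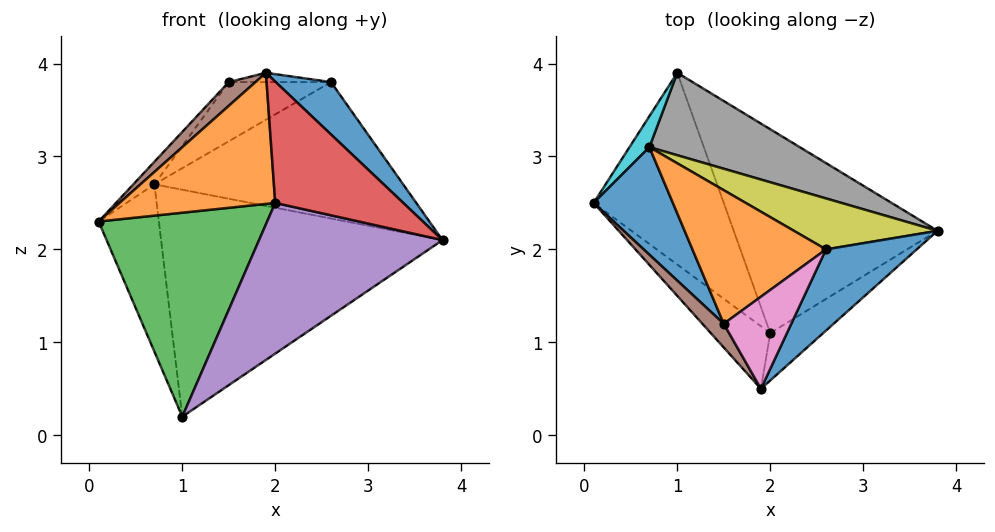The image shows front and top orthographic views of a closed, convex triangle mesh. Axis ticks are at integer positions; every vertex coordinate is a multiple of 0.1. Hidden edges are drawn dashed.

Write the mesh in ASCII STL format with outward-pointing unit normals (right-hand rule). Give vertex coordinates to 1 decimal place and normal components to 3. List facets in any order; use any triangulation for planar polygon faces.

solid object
 facet normal 0.788 -0.333 0.517
  outer loop
   vertex 2.6 2.0 3.8
   vertex 1.9 0.5 3.9
   vertex 3.8 2.2 2.1
  endloop
 endfacet
 facet normal -0.527 -0.767 -0.366
  outer loop
   vertex 2.0 1.1 2.5
   vertex 1.9 0.5 3.9
   vertex 0.1 2.5 2.3
  endloop
 endfacet
 facet normal -0.421 -0.661 -0.621
  outer loop
   vertex 2.0 1.1 2.5
   vertex 0.1 2.5 2.3
   vertex 1.0 3.9 0.2
  endloop
 endfacet
 facet normal 0.439 -0.837 -0.327
  outer loop
   vertex 2.0 1.1 2.5
   vertex 3.8 2.2 2.1
   vertex 1.9 0.5 3.9
  endloop
 endfacet
 facet normal 0.182 -0.585 -0.791
  outer loop
   vertex 2.0 1.1 2.5
   vertex 1.0 3.9 0.2
   vertex 3.8 2.2 2.1
  endloop
 endfacet
 facet normal -0.816 -0.408 0.408
  outer loop
   vertex 1.5 1.2 3.8
   vertex 0.1 2.5 2.3
   vertex 1.9 0.5 3.9
  endloop
 endfacet
 facet normal -0.073 0.100 0.992
  outer loop
   vertex 1.5 1.2 3.8
   vertex 1.9 0.5 3.9
   vertex 2.6 2.0 3.8
  endloop
 endfacet
 facet normal 0.321 0.890 0.323
  outer loop
   vertex 0.7 3.1 2.7
   vertex 3.8 2.2 2.1
   vertex 1.0 3.9 0.2
  endloop
 endfacet
 facet normal 0.322 0.887 0.331
  outer loop
   vertex 0.7 3.1 2.7
   vertex 2.6 2.0 3.8
   vertex 3.8 2.2 2.1
  endloop
 endfacet
 facet normal -0.741 0.660 0.122
  outer loop
   vertex 0.7 3.1 2.7
   vertex 1.0 3.9 0.2
   vertex 0.1 2.5 2.3
  endloop
 endfacet
 facet normal -0.651 0.156 0.743
  outer loop
   vertex 0.7 3.1 2.7
   vertex 0.1 2.5 2.3
   vertex 1.5 1.2 3.8
  endloop
 endfacet
 facet normal -0.283 0.389 0.877
  outer loop
   vertex 0.7 3.1 2.7
   vertex 1.5 1.2 3.8
   vertex 2.6 2.0 3.8
  endloop
 endfacet
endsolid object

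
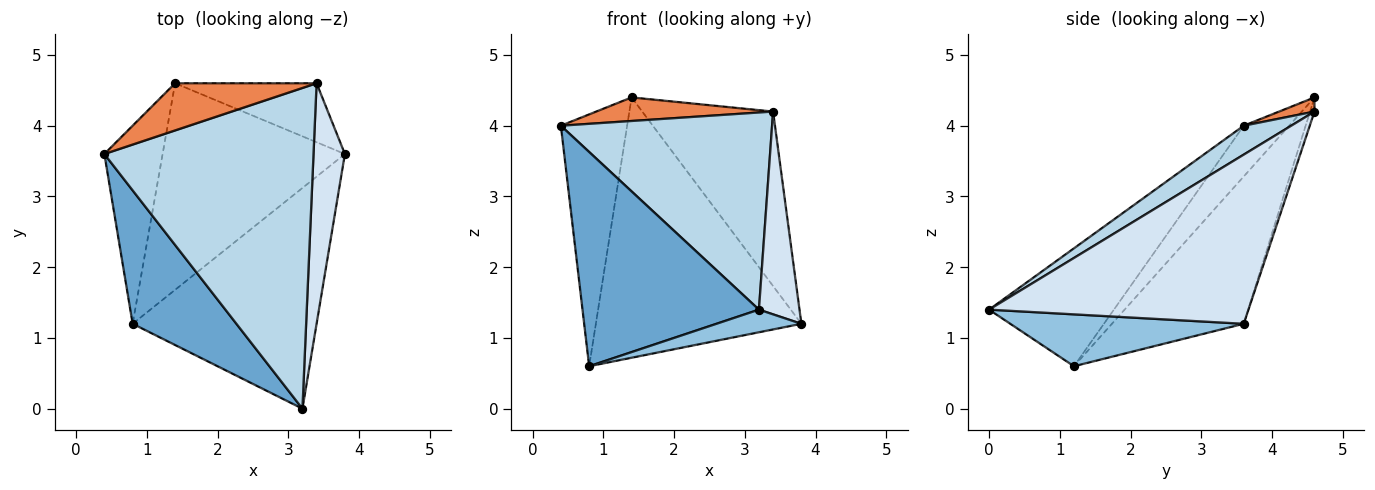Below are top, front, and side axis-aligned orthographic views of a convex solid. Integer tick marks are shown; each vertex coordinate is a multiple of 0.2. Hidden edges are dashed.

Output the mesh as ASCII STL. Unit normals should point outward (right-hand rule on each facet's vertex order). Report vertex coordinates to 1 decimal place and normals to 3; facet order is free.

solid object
 facet normal -0.515 -0.728 0.453
  outer loop
   vertex 0.8 1.2 0.6
   vertex 3.2 0.0 1.4
   vertex 0.4 3.6 4.0
  endloop
 endfacet
 facet normal 0.270 -0.098 -0.958
  outer loop
   vertex 0.8 1.2 0.6
   vertex 3.8 3.6 1.2
   vertex 3.2 0.0 1.4
  endloop
 endfacet
 facet normal 0.117 -0.520 0.846
  outer loop
   vertex 3.4 4.6 4.2
   vertex 0.4 3.6 4.0
   vertex 3.2 0.0 1.4
  endloop
 endfacet
 facet normal 0.972 -0.152 0.180
  outer loop
   vertex 3.4 4.6 4.2
   vertex 3.2 0.0 1.4
   vertex 3.8 3.6 1.2
  endloop
 endfacet
 facet normal 0.089 -0.445 0.891
  outer loop
   vertex 1.4 4.6 4.4
   vertex 0.4 3.6 4.0
   vertex 3.4 4.6 4.2
  endloop
 endfacet
 facet normal -0.032 0.947 -0.320
  outer loop
   vertex 1.4 4.6 4.4
   vertex 3.4 4.6 4.2
   vertex 3.8 3.6 1.2
  endloop
 endfacet
 facet normal -0.474 0.692 -0.544
  outer loop
   vertex 1.4 4.6 4.4
   vertex 0.8 1.2 0.6
   vertex 0.4 3.6 4.0
  endloop
 endfacet
 facet normal -0.449 0.700 -0.555
  outer loop
   vertex 1.4 4.6 4.4
   vertex 3.8 3.6 1.2
   vertex 0.8 1.2 0.6
  endloop
 endfacet
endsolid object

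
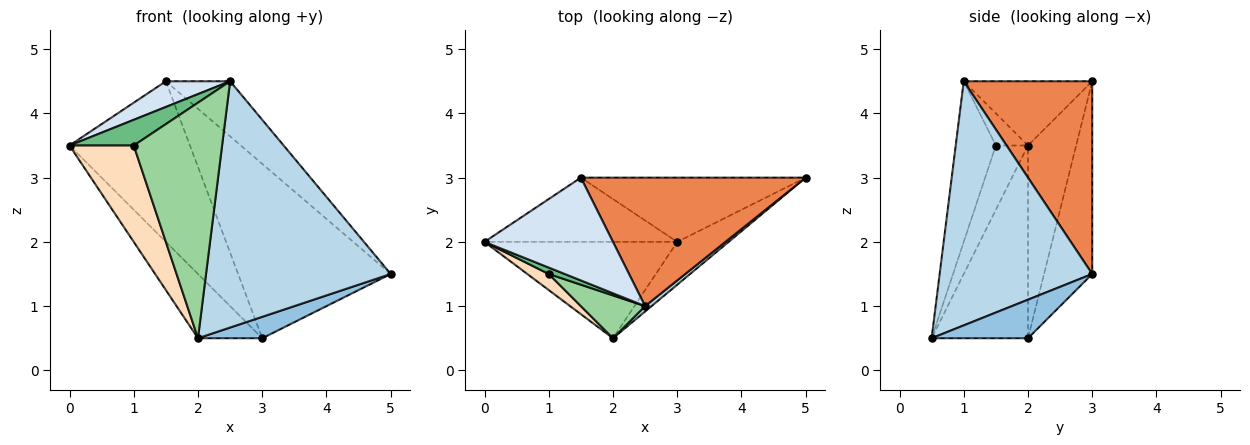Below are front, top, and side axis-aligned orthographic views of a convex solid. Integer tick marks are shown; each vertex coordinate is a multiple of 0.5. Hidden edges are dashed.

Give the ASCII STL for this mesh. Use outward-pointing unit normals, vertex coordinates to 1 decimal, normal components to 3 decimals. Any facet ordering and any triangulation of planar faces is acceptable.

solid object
 facet normal -0.640 0.426 -0.640
  outer loop
   vertex 3.0 2.0 0.5
   vertex 2.0 0.5 0.5
   vertex 0.0 2.0 3.5
  endloop
 endfacet
 facet normal 0.557 -0.371 -0.743
  outer loop
   vertex 3.0 2.0 0.5
   vertex 5.0 3.0 1.5
   vertex 2.0 0.5 0.5
  endloop
 endfacet
 facet normal 0.637 -0.771 0.017
  outer loop
   vertex 2.5 1.0 4.5
   vertex 2.0 0.5 0.5
   vertex 5.0 3.0 1.5
  endloop
 endfacet
 facet normal -0.436 -0.218 0.873
  outer loop
   vertex 1.5 3.0 4.5
   vertex 0.0 2.0 3.5
   vertex 2.5 1.0 4.5
  endloop
 endfacet
 facet normal 0.619 0.309 0.722
  outer loop
   vertex 1.5 3.0 4.5
   vertex 2.5 1.0 4.5
   vertex 5.0 3.0 1.5
  endloop
 endfacet
 facet normal -0.348 0.870 -0.348
  outer loop
   vertex 1.5 3.0 4.5
   vertex 3.0 2.0 0.5
   vertex 0.0 2.0 3.5
  endloop
 endfacet
 facet normal -0.284 0.900 -0.331
  outer loop
   vertex 1.5 3.0 4.5
   vertex 5.0 3.0 1.5
   vertex 3.0 2.0 0.5
  endloop
 endfacet
 facet normal -0.442 -0.885 0.147
  outer loop
   vertex 1.0 1.5 3.5
   vertex 0.0 2.0 3.5
   vertex 2.0 0.5 0.5
  endloop
 endfacet
 facet normal -0.436 -0.873 0.218
  outer loop
   vertex 1.0 1.5 3.5
   vertex 2.5 1.0 4.5
   vertex 0.0 2.0 3.5
  endloop
 endfacet
 facet normal -0.408 -0.898 0.163
  outer loop
   vertex 1.0 1.5 3.5
   vertex 2.0 0.5 0.5
   vertex 2.5 1.0 4.5
  endloop
 endfacet
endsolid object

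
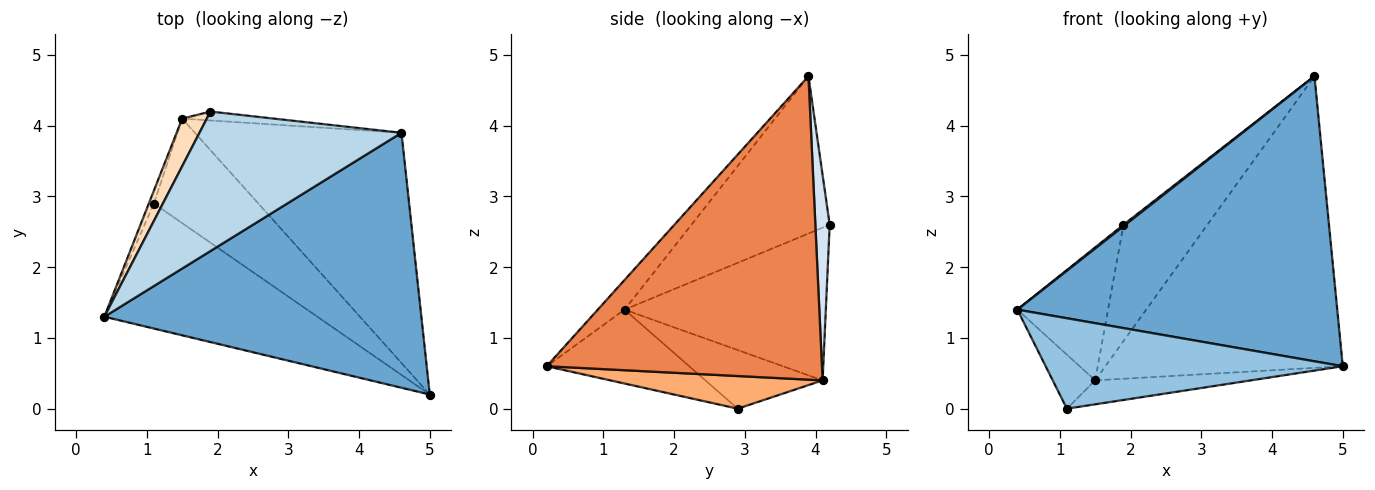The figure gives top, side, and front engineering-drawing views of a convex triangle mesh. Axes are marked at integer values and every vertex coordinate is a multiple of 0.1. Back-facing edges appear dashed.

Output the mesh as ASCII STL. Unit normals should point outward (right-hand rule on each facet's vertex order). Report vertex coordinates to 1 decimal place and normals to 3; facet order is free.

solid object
 facet normal -0.062 -0.744 0.665
  outer loop
   vertex 4.6 3.9 4.7
   vertex 0.4 1.3 1.4
   vertex 5.0 0.2 0.6
  endloop
 endfacet
 facet normal -0.271 -0.564 -0.780
  outer loop
   vertex 1.1 2.9 0.0
   vertex 5.0 0.2 0.6
   vertex 0.4 1.3 1.4
  endloop
 endfacet
 facet normal -0.615 -0.009 0.789
  outer loop
   vertex 1.9 4.2 2.6
   vertex 0.4 1.3 1.4
   vertex 4.6 3.9 4.7
  endloop
 endfacet
 facet normal 0.168 0.983 -0.075
  outer loop
   vertex 1.5 4.1 0.4
   vertex 1.9 4.2 2.6
   vertex 4.6 3.9 4.7
  endloop
 endfacet
 facet normal 0.673 0.581 -0.458
  outer loop
   vertex 1.5 4.1 0.4
   vertex 4.6 3.9 4.7
   vertex 5.0 0.2 0.6
  endloop
 endfacet
 facet normal 0.291 0.214 -0.932
  outer loop
   vertex 1.5 4.1 0.4
   vertex 5.0 0.2 0.6
   vertex 1.1 2.9 0.0
  endloop
 endfacet
 facet normal -0.937 0.339 -0.081
  outer loop
   vertex 1.5 4.1 0.4
   vertex 1.1 2.9 0.0
   vertex 0.4 1.3 1.4
  endloop
 endfacet
 facet normal -0.902 0.406 0.146
  outer loop
   vertex 1.5 4.1 0.4
   vertex 0.4 1.3 1.4
   vertex 1.9 4.2 2.6
  endloop
 endfacet
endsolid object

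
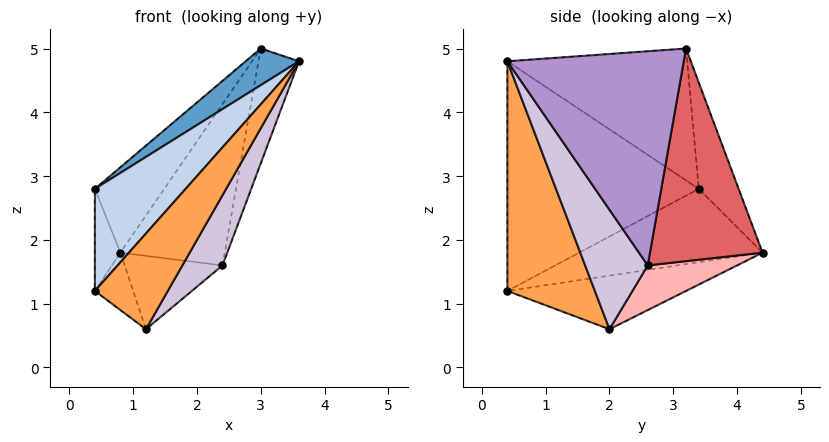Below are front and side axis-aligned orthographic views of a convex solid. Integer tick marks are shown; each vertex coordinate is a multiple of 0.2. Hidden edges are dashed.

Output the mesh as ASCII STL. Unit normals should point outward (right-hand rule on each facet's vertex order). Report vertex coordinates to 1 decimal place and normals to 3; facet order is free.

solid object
 facet normal -0.643 -0.191 0.742
  outer loop
   vertex 3.0 3.2 5.0
   vertex 0.4 3.4 2.8
   vertex 3.6 0.4 4.8
  endloop
 endfacet
 facet normal -0.704 -0.334 0.626
  outer loop
   vertex 0.4 0.4 1.2
   vertex 3.6 0.4 4.8
   vertex 0.4 3.4 2.8
  endloop
 endfacet
 facet normal 0.634 -0.529 -0.564
  outer loop
   vertex 0.4 0.4 1.2
   vertex 1.2 2.0 0.6
   vertex 3.6 0.4 4.8
  endloop
 endfacet
 facet normal -0.414 0.721 0.555
  outer loop
   vertex 0.8 4.4 1.8
   vertex 0.4 3.4 2.8
   vertex 3.0 3.2 5.0
  endloop
 endfacet
 facet normal -0.959 0.133 -0.250
  outer loop
   vertex 0.8 4.4 1.8
   vertex 0.4 0.4 1.2
   vertex 0.4 3.4 2.8
  endloop
 endfacet
 facet normal -0.784 0.168 -0.597
  outer loop
   vertex 0.8 4.4 1.8
   vertex 1.2 2.0 0.6
   vertex 0.4 0.4 1.2
  endloop
 endfacet
 facet normal 0.712 0.660 -0.242
  outer loop
   vertex 2.4 2.6 1.6
   vertex 0.8 4.4 1.8
   vertex 3.0 3.2 5.0
  endloop
 endfacet
 facet normal 0.421 0.461 -0.781
  outer loop
   vertex 2.4 2.6 1.6
   vertex 1.2 2.0 0.6
   vertex 0.8 4.4 1.8
  endloop
 endfacet
 facet normal 0.954 0.219 -0.207
  outer loop
   vertex 2.4 2.6 1.6
   vertex 3.0 3.2 5.0
   vertex 3.6 0.4 4.8
  endloop
 endfacet
 facet normal 0.694 -0.445 -0.566
  outer loop
   vertex 2.4 2.6 1.6
   vertex 3.6 0.4 4.8
   vertex 1.2 2.0 0.6
  endloop
 endfacet
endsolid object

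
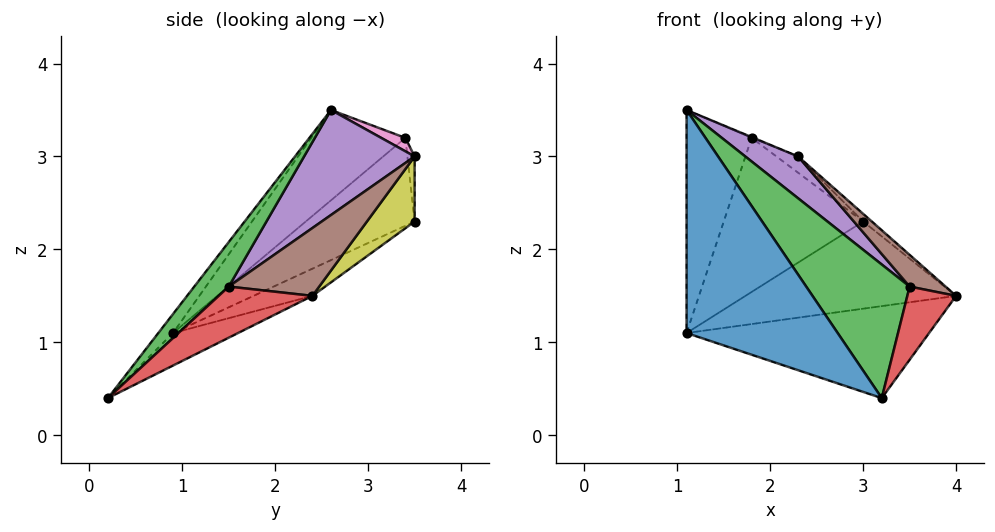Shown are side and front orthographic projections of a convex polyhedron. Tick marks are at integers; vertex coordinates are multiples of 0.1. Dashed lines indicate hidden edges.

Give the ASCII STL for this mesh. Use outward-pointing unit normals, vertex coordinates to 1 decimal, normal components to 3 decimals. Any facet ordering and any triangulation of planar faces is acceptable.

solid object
 facet normal -0.079 -0.813 0.576
  outer loop
   vertex 1.1 0.9 1.1
   vertex 3.2 0.2 0.4
   vertex 1.1 2.6 3.5
  endloop
 endfacet
 facet normal -0.129 0.481 -0.867
  outer loop
   vertex 1.1 0.9 1.1
   vertex 4.0 2.4 1.5
   vertex 3.2 0.2 0.4
  endloop
 endfacet
 facet normal 0.229 -0.688 0.688
  outer loop
   vertex 3.5 1.5 1.6
   vertex 1.1 2.6 3.5
   vertex 3.2 0.2 0.4
  endloop
 endfacet
 facet normal 0.854 -0.445 0.268
  outer loop
   vertex 3.5 1.5 1.6
   vertex 3.2 0.2 0.4
   vertex 4.0 2.4 1.5
  endloop
 endfacet
 facet normal 0.527 -0.252 0.812
  outer loop
   vertex 3.5 1.5 1.6
   vertex 2.3 3.5 3.0
   vertex 1.1 2.6 3.5
  endloop
 endfacet
 facet normal 0.560 -0.223 0.798
  outer loop
   vertex 3.5 1.5 1.6
   vertex 4.0 2.4 1.5
   vertex 2.3 3.5 3.0
  endloop
 endfacet
 facet normal 0.366 0.028 0.930
  outer loop
   vertex 1.8 3.4 3.2
   vertex 1.1 2.6 3.5
   vertex 2.3 3.5 3.0
  endloop
 endfacet
 facet normal -0.763 0.527 -0.374
  outer loop
   vertex 1.8 3.4 3.2
   vertex 1.1 0.9 1.1
   vertex 1.1 2.6 3.5
  endloop
 endfacet
 facet normal 0.701 0.128 0.701
  outer loop
   vertex 3.0 3.5 2.3
   vertex 2.3 3.5 3.0
   vertex 4.0 2.4 1.5
  endloop
 endfacet
 facet normal -0.139 0.497 -0.857
  outer loop
   vertex 3.0 3.5 2.3
   vertex 4.0 2.4 1.5
   vertex 1.1 0.9 1.1
  endloop
 endfacet
 facet normal -0.302 0.905 -0.302
  outer loop
   vertex 3.0 3.5 2.3
   vertex 1.8 3.4 3.2
   vertex 2.3 3.5 3.0
  endloop
 endfacet
 facet normal -0.496 0.636 -0.591
  outer loop
   vertex 3.0 3.5 2.3
   vertex 1.1 0.9 1.1
   vertex 1.8 3.4 3.2
  endloop
 endfacet
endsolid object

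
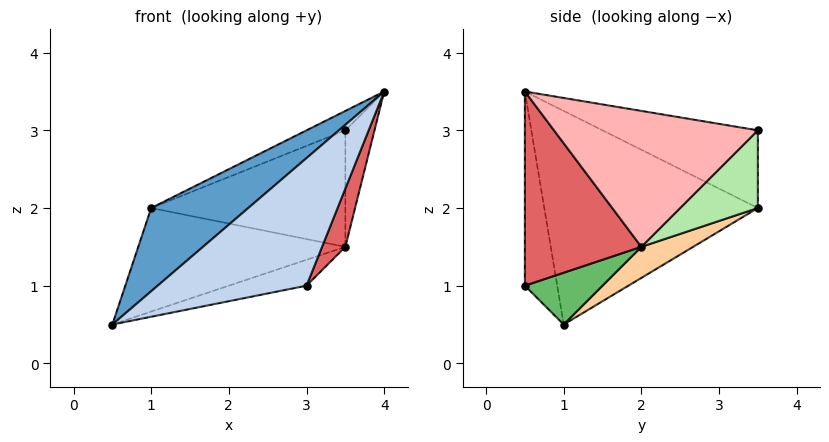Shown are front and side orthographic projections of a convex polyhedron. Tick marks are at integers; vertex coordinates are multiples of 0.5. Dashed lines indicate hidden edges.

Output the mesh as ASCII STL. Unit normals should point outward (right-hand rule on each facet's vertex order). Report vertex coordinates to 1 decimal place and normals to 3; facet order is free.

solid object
 facet normal -0.646 -0.294 0.705
  outer loop
   vertex 1.0 3.5 2.0
   vertex 0.5 1.0 0.5
   vertex 4.0 0.5 3.5
  endloop
 endfacet
 facet normal -0.212 -0.974 0.085
  outer loop
   vertex 3.0 0.5 1.0
   vertex 4.0 0.5 3.5
   vertex 0.5 1.0 0.5
  endloop
 endfacet
 facet normal -0.370 0.092 0.925
  outer loop
   vertex 3.5 3.5 3.0
   vertex 1.0 3.5 2.0
   vertex 4.0 0.5 3.5
  endloop
 endfacet
 facet normal 0.123 0.492 -0.862
  outer loop
   vertex 3.5 2.0 1.5
   vertex 0.5 1.0 0.5
   vertex 1.0 3.5 2.0
  endloop
 endfacet
 facet normal 0.236 0.236 -0.943
  outer loop
   vertex 3.5 2.0 1.5
   vertex 3.0 0.5 1.0
   vertex 0.5 1.0 0.5
  endloop
 endfacet
 facet normal 0.272 0.680 -0.680
  outer loop
   vertex 3.5 2.0 1.5
   vertex 1.0 3.5 2.0
   vertex 3.5 3.5 3.0
  endloop
 endfacet
 facet normal 0.913 -0.183 -0.365
  outer loop
   vertex 3.5 2.0 1.5
   vertex 4.0 0.5 3.5
   vertex 3.0 0.5 1.0
  endloop
 endfacet
 facet normal 0.980 0.140 -0.140
  outer loop
   vertex 3.5 2.0 1.5
   vertex 3.5 3.5 3.0
   vertex 4.0 0.5 3.5
  endloop
 endfacet
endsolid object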